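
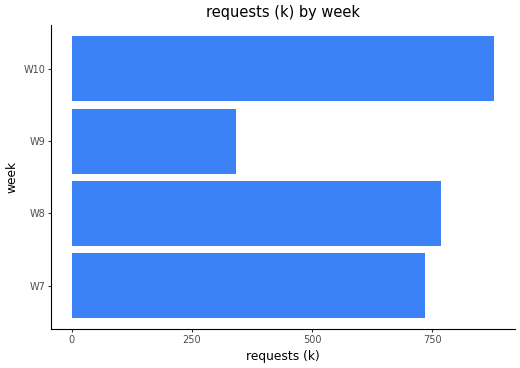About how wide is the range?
≈ 600

Max W10 ≈ 900, min W9 ≈ 300; range ≈ 600.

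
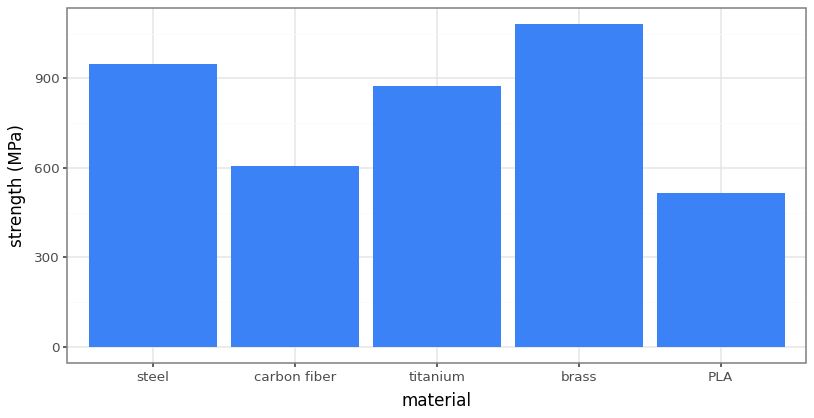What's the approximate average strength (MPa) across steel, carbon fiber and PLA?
≈ 667

(900 + 600 + 500) / 3 ≈ 667.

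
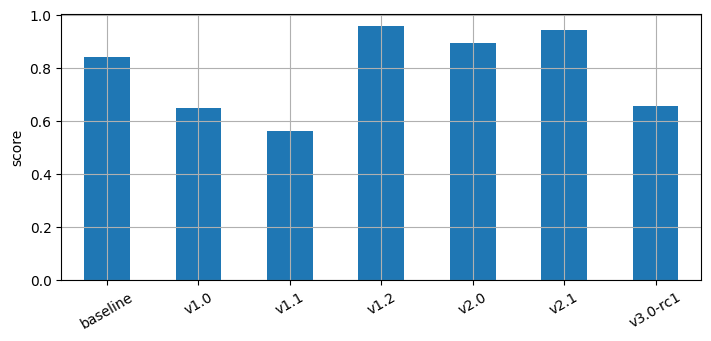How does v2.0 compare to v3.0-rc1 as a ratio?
≈ 1.29×

v2.0 ≈ 0.9, v3.0-rc1 ≈ 0.7; 0.9/0.7 ≈ 1.29.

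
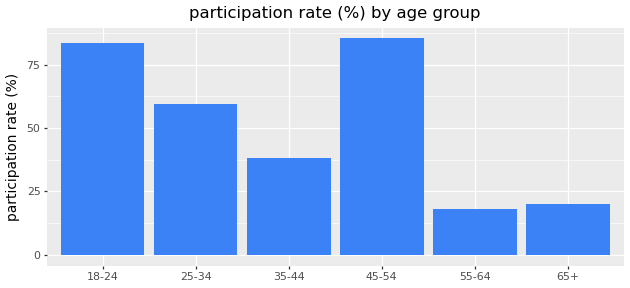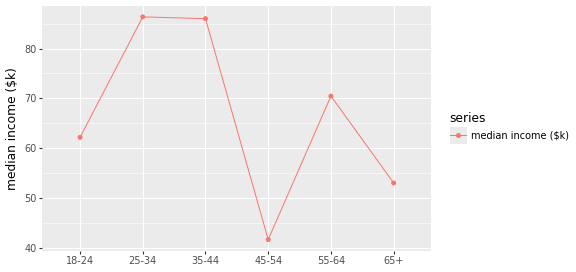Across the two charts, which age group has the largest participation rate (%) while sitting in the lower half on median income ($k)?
Chart 2 median median income ($k) ≈ 70; below-median age groups: 18-24, 45-54, 65+. Among those, 45-54 has the highest participation rate (%) (≈ 90).

45-54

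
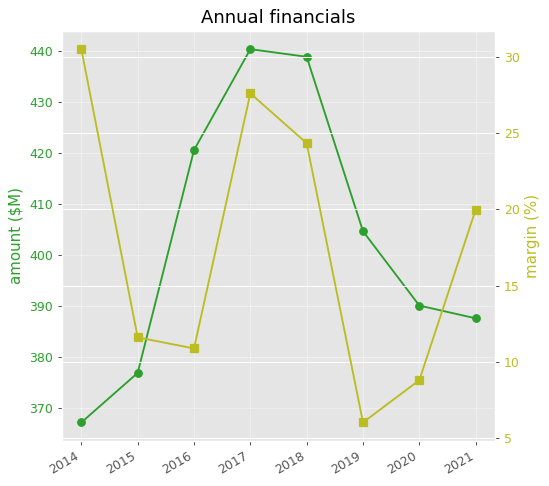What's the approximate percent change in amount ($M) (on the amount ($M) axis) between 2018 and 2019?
≈ -9.1%

2018 ≈ 440, 2019 ≈ 400; (400 − 440) / 440 ≈ -9.1%.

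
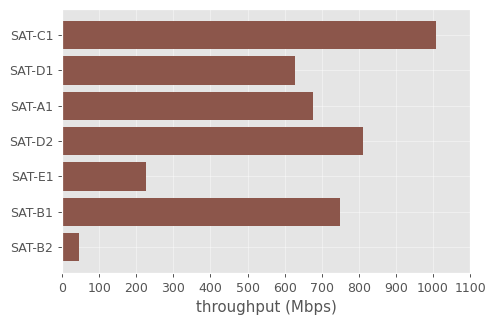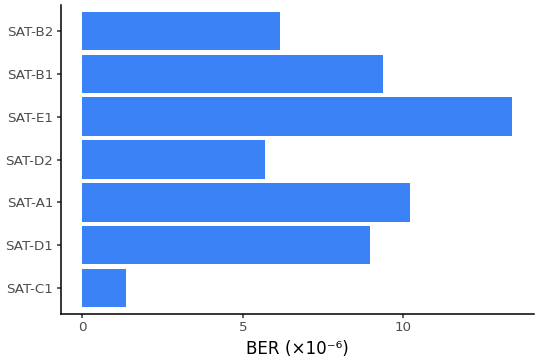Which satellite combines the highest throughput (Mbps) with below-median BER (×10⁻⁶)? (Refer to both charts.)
SAT-C1

Chart 2 median BER (×10⁻⁶) ≈ 8; below-median satellites: SAT-C1, SAT-D2, SAT-B2. Among those, SAT-C1 has the highest throughput (Mbps) (≈ 1000).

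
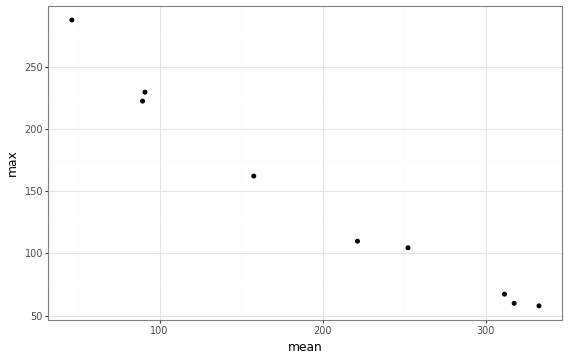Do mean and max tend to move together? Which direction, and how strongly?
Points are negatively correlated; strong (|r| ≈ 1.0).

negative, strong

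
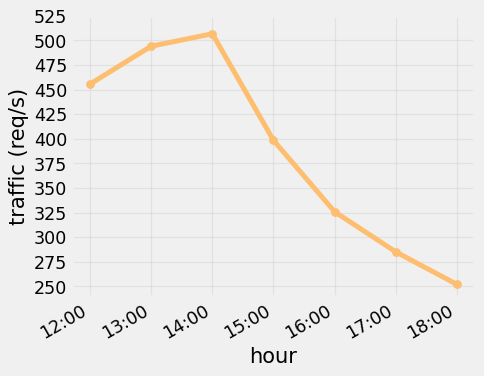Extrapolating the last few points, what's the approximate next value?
Last three: 325, 275, 250 → slope ≈ -37.5/step → next ≈ 212.5.

≈ 212.5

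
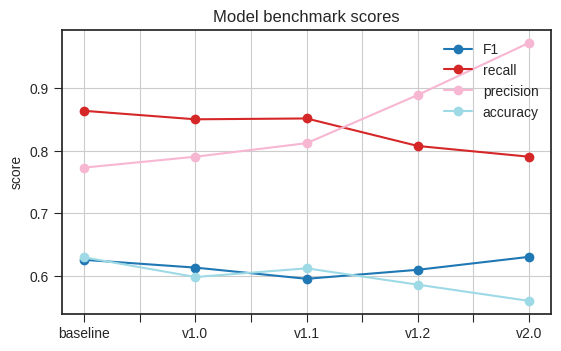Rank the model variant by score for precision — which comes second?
v1.2

Top 3 for precision: v2.0 ≈ 0.95, v1.2 ≈ 0.90, v1.1 ≈ 0.80.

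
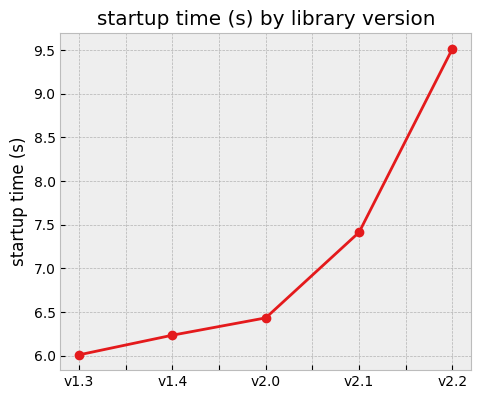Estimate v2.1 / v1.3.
≈ 1.25×

v2.1 ≈ 7.5, v1.3 ≈ 6.0; 7.5/6.0 ≈ 1.25.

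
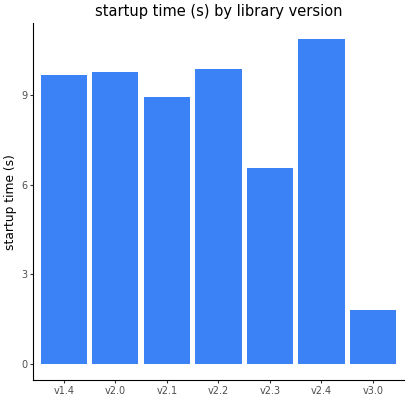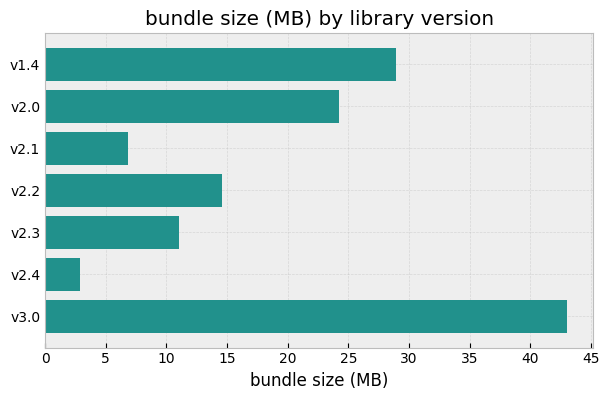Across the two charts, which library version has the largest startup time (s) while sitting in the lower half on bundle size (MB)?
v2.4

Chart 2 median bundle size (MB) ≈ 15; below-median library versions: v2.1, v2.3, v2.4. Among those, v2.4 has the highest startup time (s) (≈ 11).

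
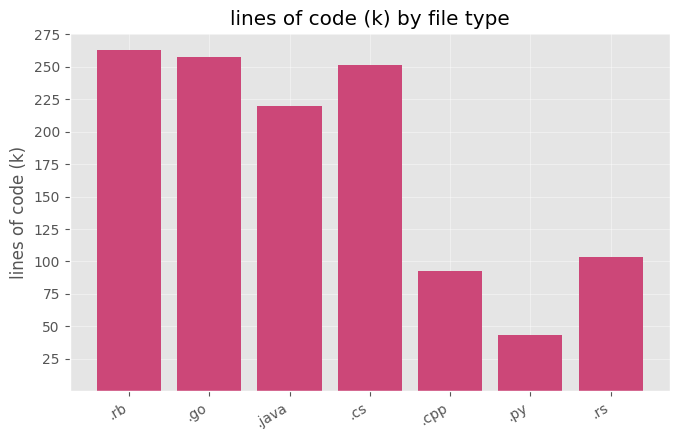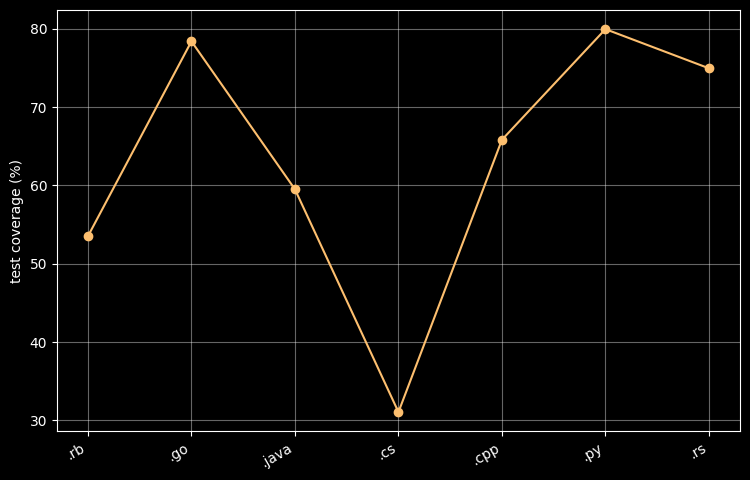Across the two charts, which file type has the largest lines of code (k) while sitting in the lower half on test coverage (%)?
.rb

Chart 2 median test coverage (%) ≈ 70; below-median file types: .rb, .java, .cs. Among those, .rb has the highest lines of code (k) (≈ 275).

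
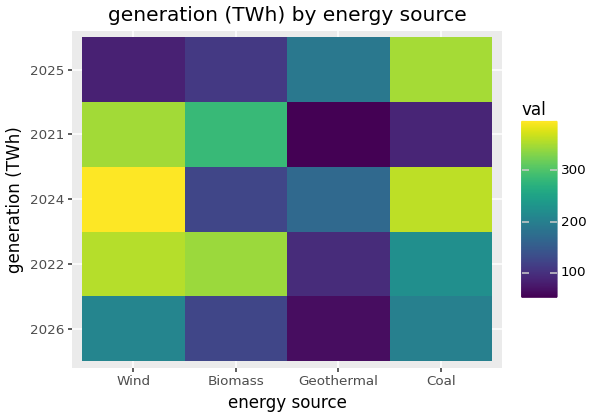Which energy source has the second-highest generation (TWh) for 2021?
Top 3 for 2021: Wind ≈ 350, Biomass ≈ 300, Coal ≈ 100.

Biomass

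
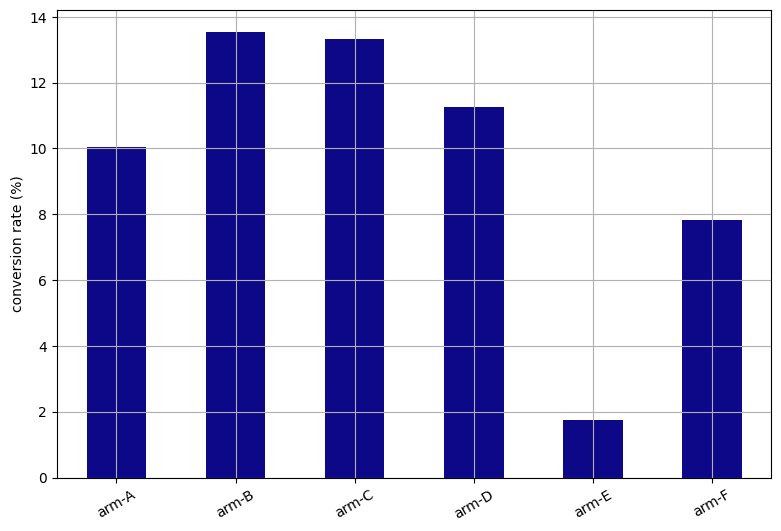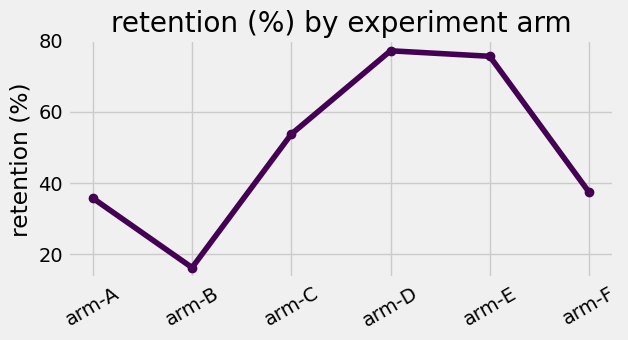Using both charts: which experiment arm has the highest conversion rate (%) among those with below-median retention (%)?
Chart 2 median retention (%) ≈ 50; below-median experiment arms: arm-A, arm-B, arm-F. Among those, arm-B has the highest conversion rate (%) (≈ 14).

arm-B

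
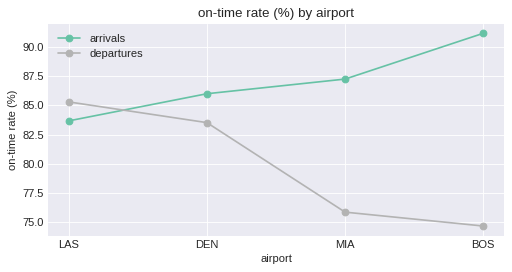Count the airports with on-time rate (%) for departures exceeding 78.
2

Above 78: LAS, DEN.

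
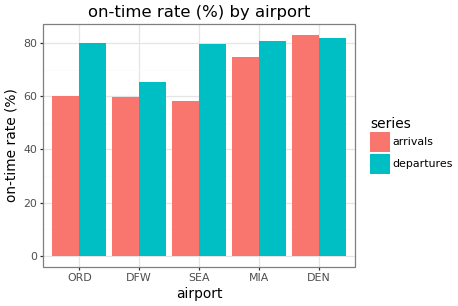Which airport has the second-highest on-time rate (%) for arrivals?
Top 3 for arrivals: DEN ≈ 80, MIA ≈ 70, ORD ≈ 60.

MIA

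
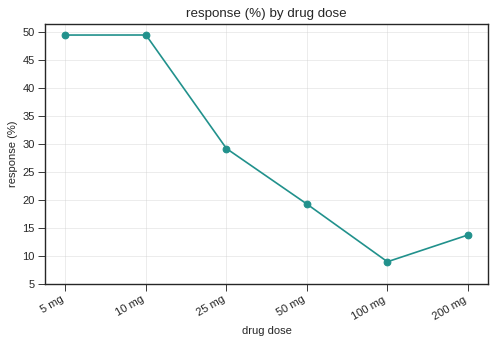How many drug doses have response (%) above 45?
2

Above 45: 5 mg, 10 mg.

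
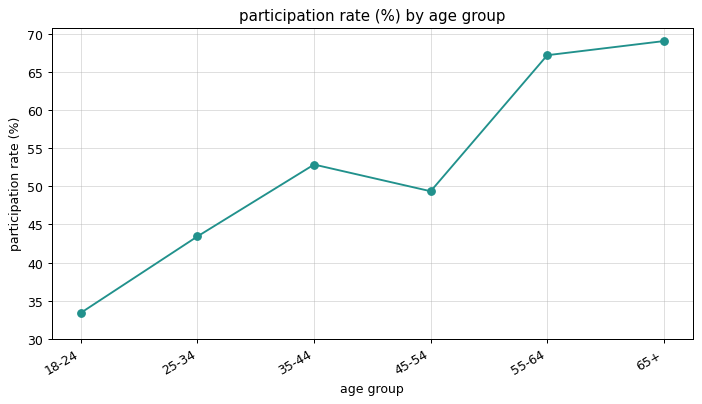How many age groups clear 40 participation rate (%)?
Above 40: 25-34, 35-44, 45-54, 55-64, 65+.

5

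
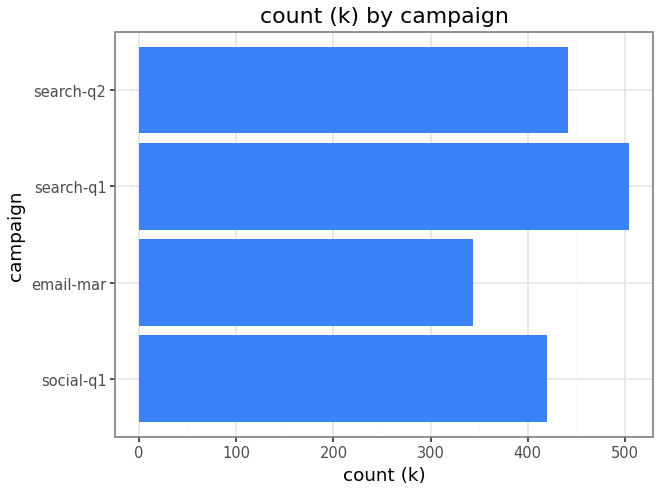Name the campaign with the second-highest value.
Top 3: search-q1 ≈ 500, search-q2 ≈ 450, social-q1 ≈ 400.

search-q2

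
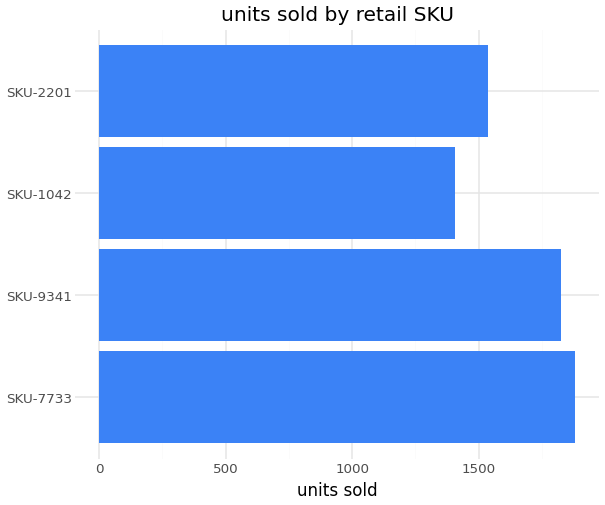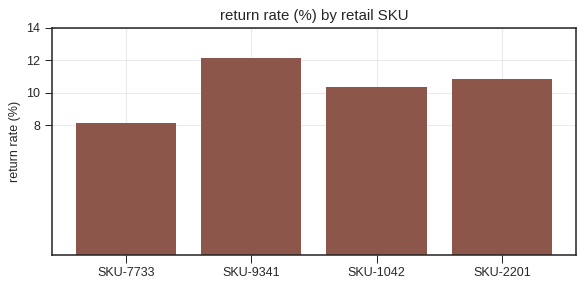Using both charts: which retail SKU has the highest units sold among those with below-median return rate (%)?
SKU-7733

Chart 2 median return rate (%) ≈ 10; below-median retail SKUs: SKU-7733, SKU-1042. Among those, SKU-7733 has the highest units sold (≈ 1800).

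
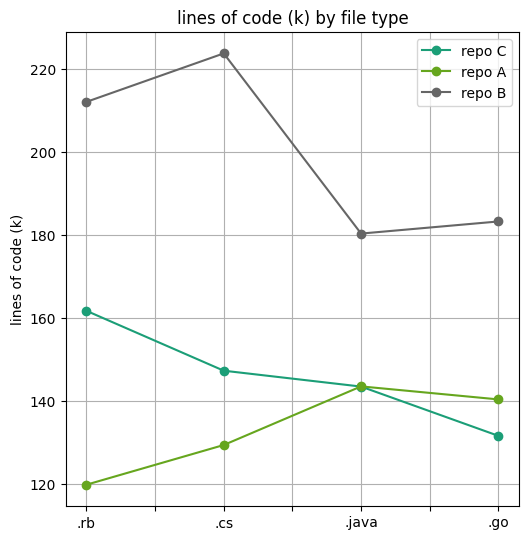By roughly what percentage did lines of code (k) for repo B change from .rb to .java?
.rb ≈ 210, .java ≈ 180; (180 − 210) / 210 ≈ -14.3%.

≈ -14.3%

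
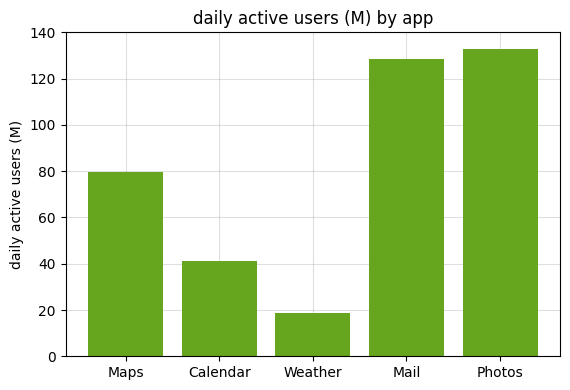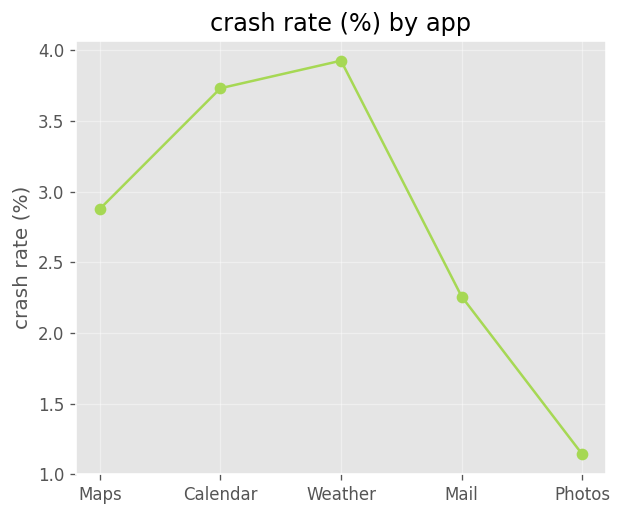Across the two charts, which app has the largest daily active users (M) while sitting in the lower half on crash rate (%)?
Photos

Chart 2 median crash rate (%) ≈ 3; below-median apps: Mail, Photos. Among those, Photos has the highest daily active users (M) (≈ 140).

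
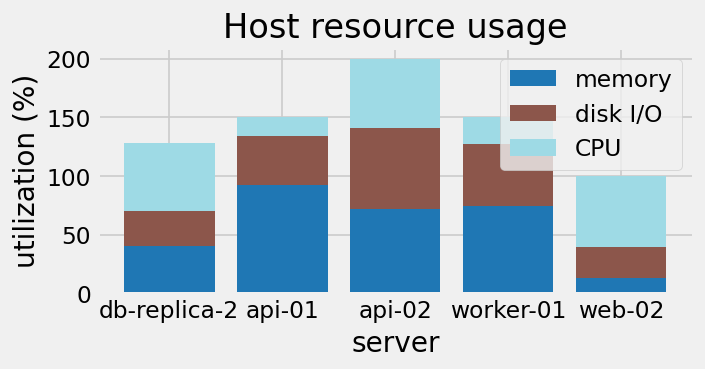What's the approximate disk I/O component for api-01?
disk I/O top ≈ 140, bottom ≈ 100; segment ≈ 40.

≈ 40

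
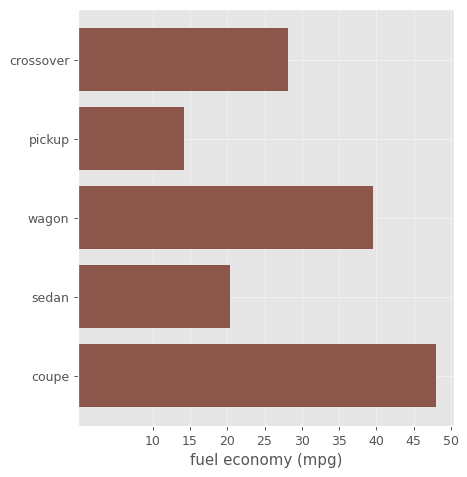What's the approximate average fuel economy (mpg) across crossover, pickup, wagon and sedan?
(30 + 15 + 40 + 20) / 4 ≈ 26.

≈ 26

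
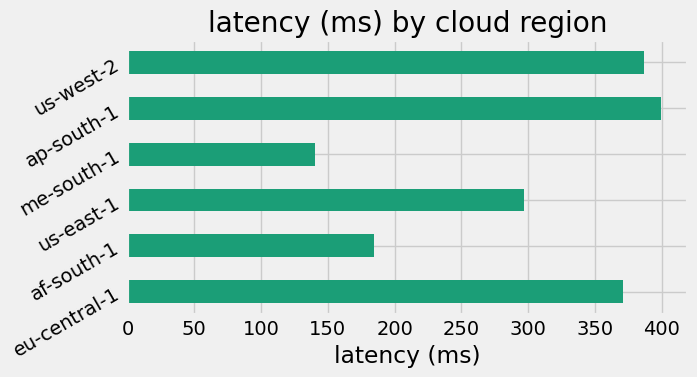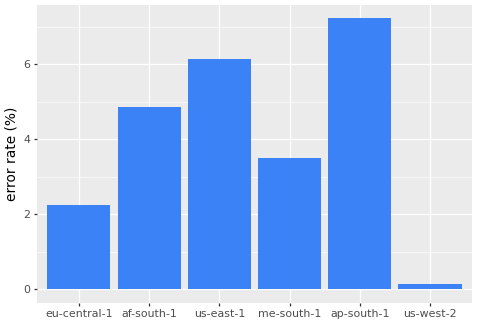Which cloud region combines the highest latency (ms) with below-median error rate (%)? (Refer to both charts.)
Chart 2 median error rate (%) ≈ 4; below-median cloud regions: eu-central-1, me-south-1, us-west-2. Among those, us-west-2 has the highest latency (ms) (≈ 400).

us-west-2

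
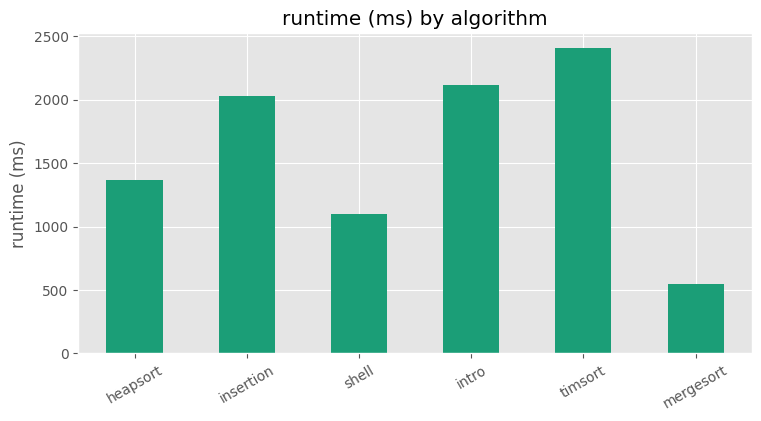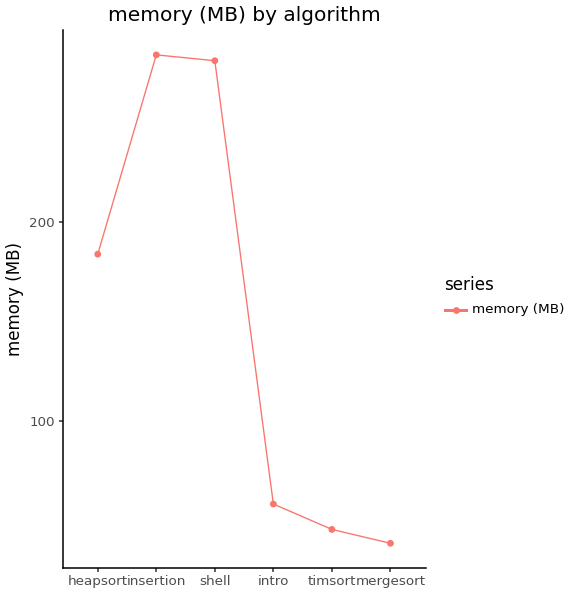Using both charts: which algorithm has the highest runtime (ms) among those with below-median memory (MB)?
Chart 2 median memory (MB) ≈ 100; below-median algorithms: intro, timsort, mergesort. Among those, timsort has the highest runtime (ms) (≈ 2500).

timsort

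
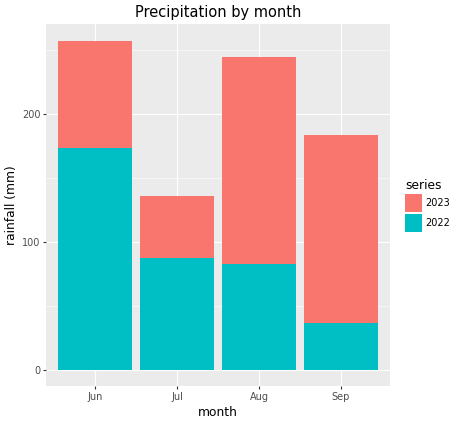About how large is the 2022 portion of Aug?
≈ 75

2022 top ≈ 75, bottom ≈ 0; segment ≈ 75.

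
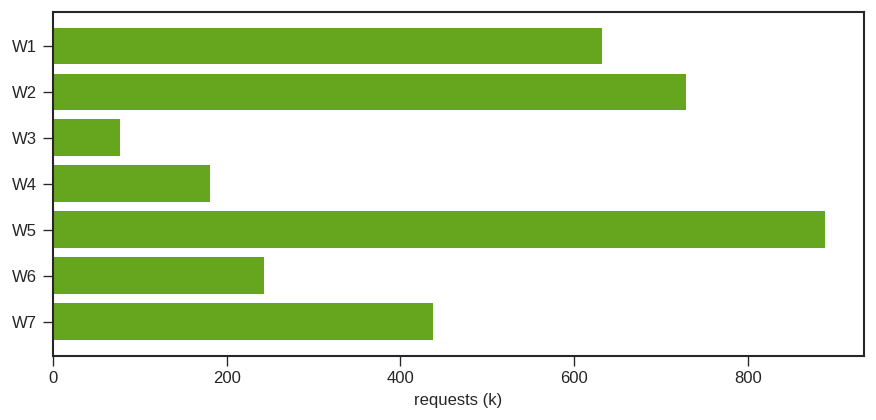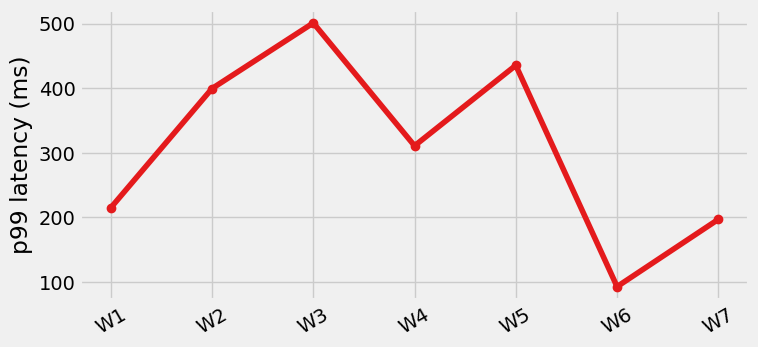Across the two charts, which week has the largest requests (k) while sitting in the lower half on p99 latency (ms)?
W1

Chart 2 median p99 latency (ms) ≈ 300; below-median weeks: W1, W6, W7. Among those, W1 has the highest requests (k) (≈ 600).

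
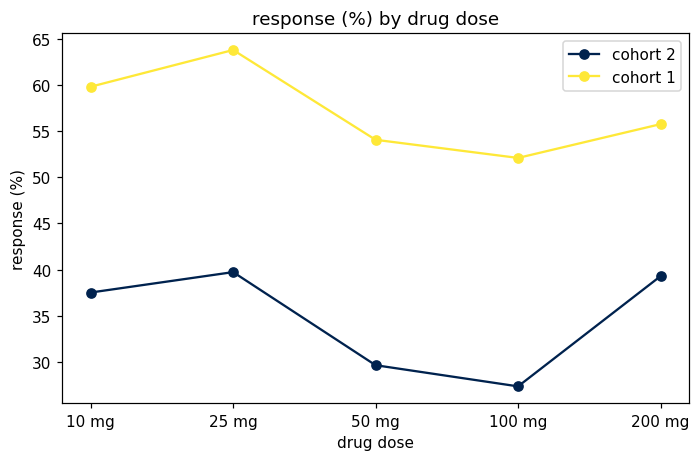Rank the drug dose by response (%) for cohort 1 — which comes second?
10 mg

Top 3 for cohort 1: 25 mg ≈ 65, 10 mg ≈ 60, 200 mg ≈ 55.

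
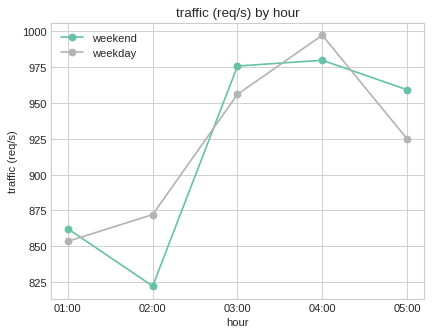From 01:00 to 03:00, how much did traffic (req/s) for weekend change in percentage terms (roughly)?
≈ +14%

01:00 ≈ 860, 03:00 ≈ 980; (980 − 860) / 860 ≈ +14%.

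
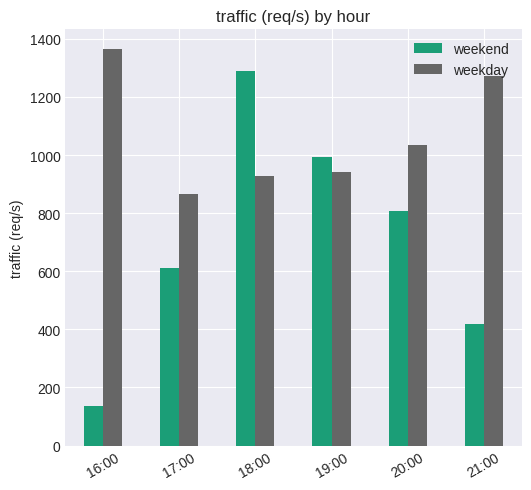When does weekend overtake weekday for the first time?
18:00

17:00: weekend ≈ 600 vs weekday ≈ 800 (not yet); 18:00: weekend ≈ 1200 vs weekday ≈ 1000 (first crossover).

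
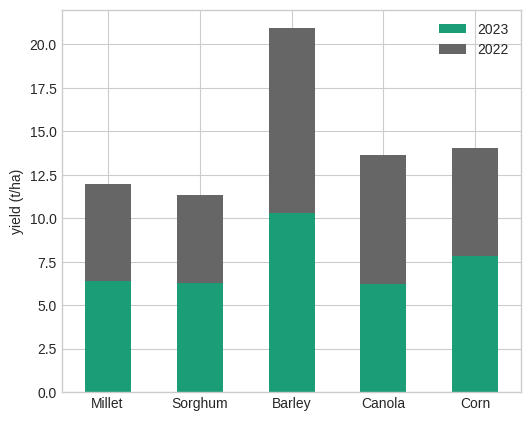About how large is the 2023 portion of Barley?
≈ 10

2023 top ≈ 10, bottom ≈ 0; segment ≈ 10.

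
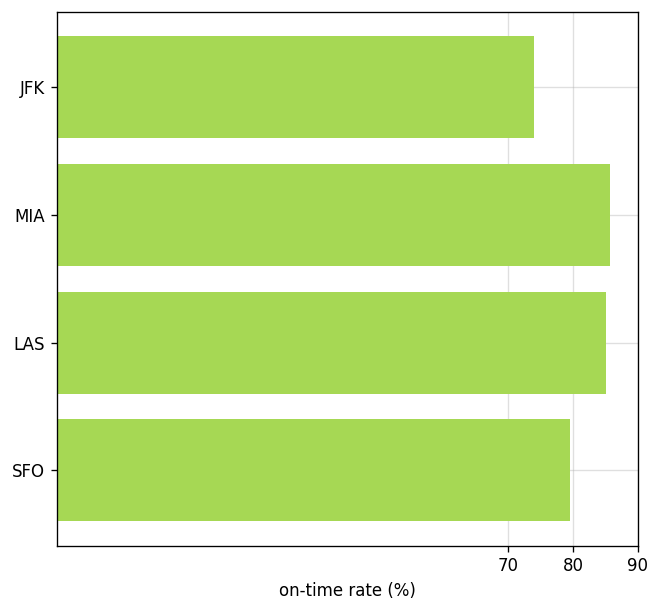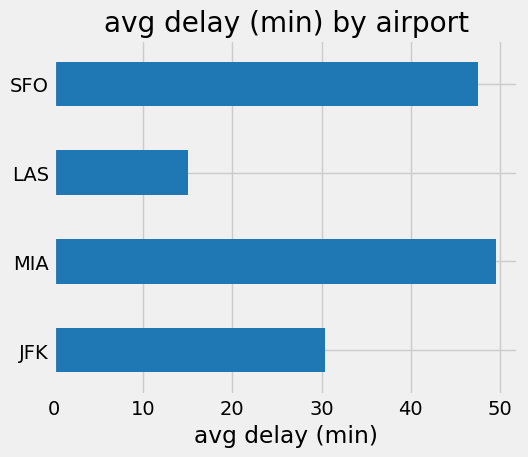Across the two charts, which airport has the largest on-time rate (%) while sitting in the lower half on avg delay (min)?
LAS

Chart 2 median avg delay (min) ≈ 40; below-median airports: JFK, LAS. Among those, LAS has the highest on-time rate (%) (≈ 90).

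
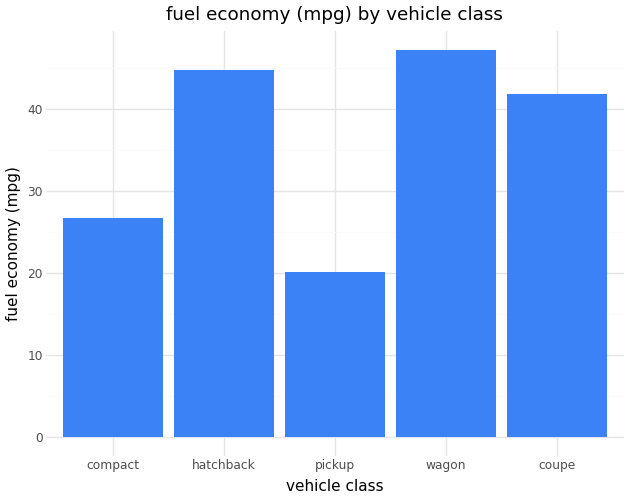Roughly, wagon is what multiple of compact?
wagon ≈ 45, compact ≈ 25; 45/25 ≈ 1.8.

≈ 1.8×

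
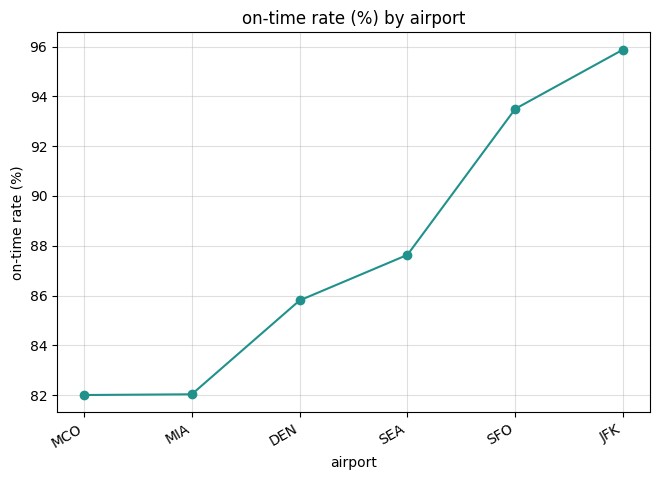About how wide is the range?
≈ 14

Max JFK ≈ 96, min MCO ≈ 82; range ≈ 14.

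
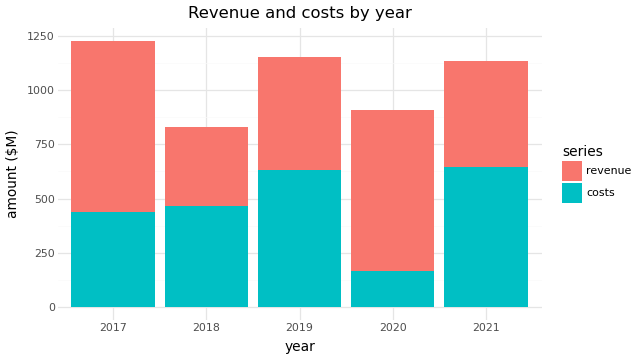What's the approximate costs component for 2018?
≈ 400

costs top ≈ 400, bottom ≈ 0; segment ≈ 400.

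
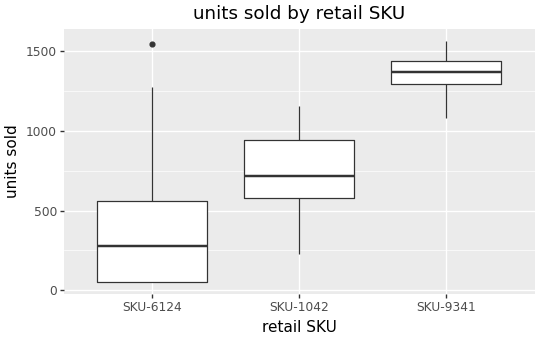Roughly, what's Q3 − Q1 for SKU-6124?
≈ 600

Q3 ≈ 600, Q1 ≈ 0; IQR ≈ 600.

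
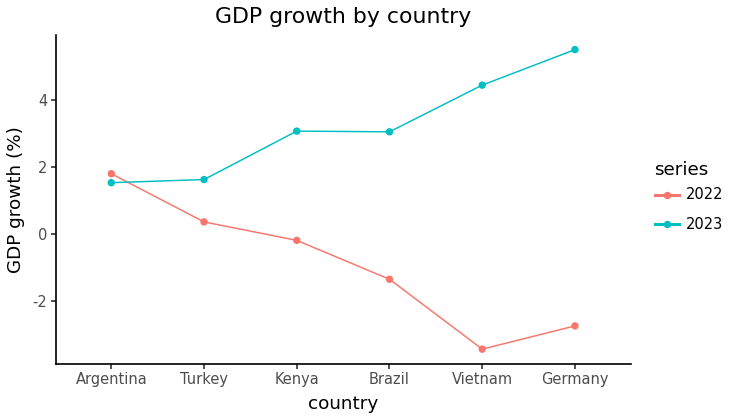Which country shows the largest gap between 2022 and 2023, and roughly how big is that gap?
Germany: 2022 ≈ -3, 2023 ≈ 6 → gap ≈ 9. Next-largest (Vietnam) is only ≈ 7.

Germany, ≈ 9 %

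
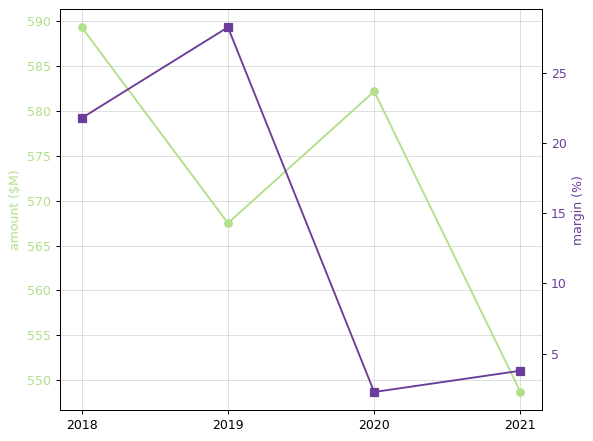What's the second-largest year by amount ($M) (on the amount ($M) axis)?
Top 3 (on the amount ($M) axis): 2018 ≈ 590, 2020 ≈ 580, 2019 ≈ 565.

2020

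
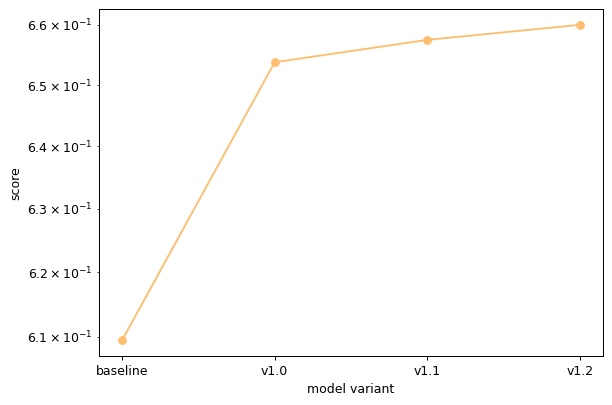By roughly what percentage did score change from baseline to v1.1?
≈ +8.2%

baseline ≈ 0.61, v1.1 ≈ 0.66; (0.66 − 0.61) / 0.61 ≈ +8.2%.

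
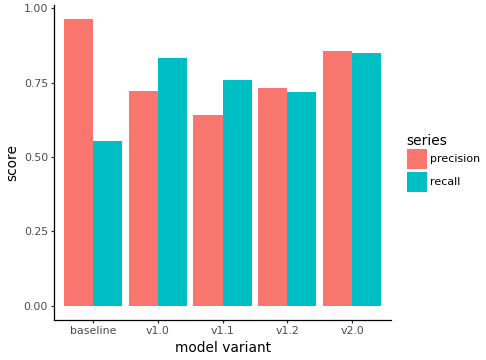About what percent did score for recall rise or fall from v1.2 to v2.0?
≈ +14.3%

v1.2 ≈ 0.7, v2.0 ≈ 0.8; (0.8 − 0.7) / 0.7 ≈ +14.3%.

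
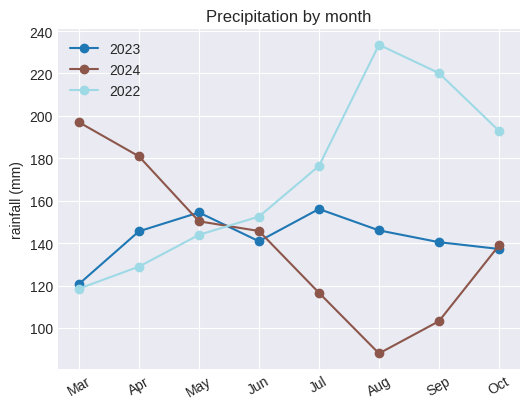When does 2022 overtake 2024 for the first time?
May: 2022 ≈ 140 vs 2024 ≈ 160 (not yet); Jun: 2022 ≈ 160 vs 2024 ≈ 140 (first crossover).

Jun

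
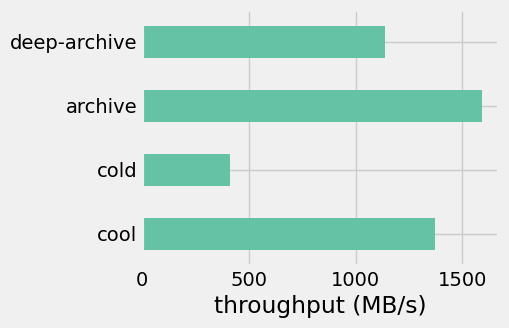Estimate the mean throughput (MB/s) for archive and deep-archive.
(1600 + 1200) / 2 ≈ 1400.

≈ 1400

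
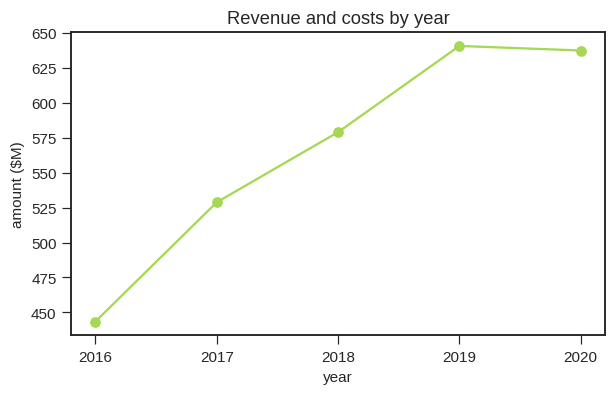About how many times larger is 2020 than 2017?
≈ 1.23×

2020 ≈ 640, 2017 ≈ 520; 640/520 ≈ 1.23.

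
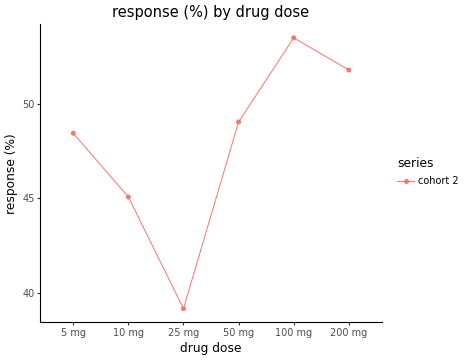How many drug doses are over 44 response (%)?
5

Above 44: 5 mg, 10 mg, 50 mg, 100 mg, 200 mg.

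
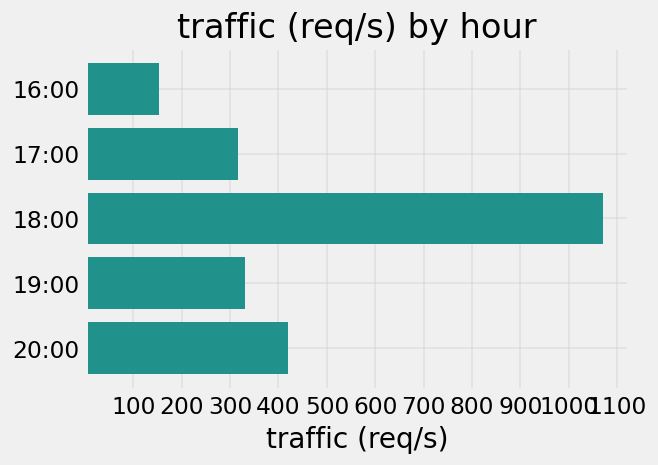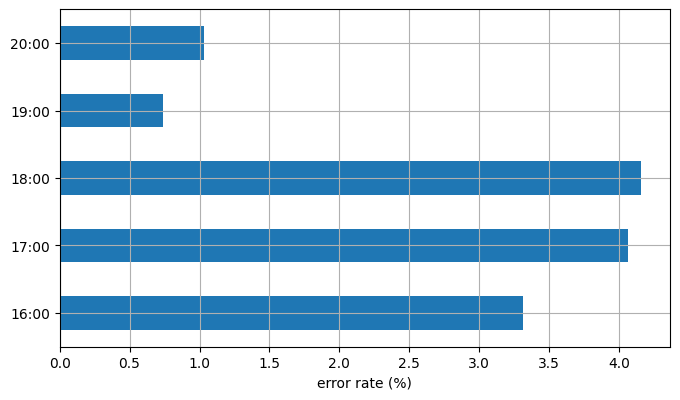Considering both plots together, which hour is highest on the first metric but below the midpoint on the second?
Chart 2 median error rate (%) ≈ 3.5; below-median hours: 19:00, 20:00. Among those, 20:00 has the highest traffic (req/s) (≈ 400).

20:00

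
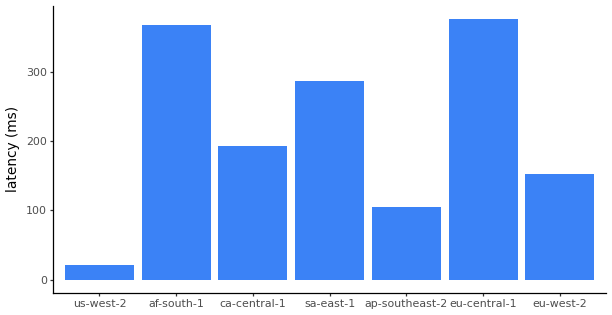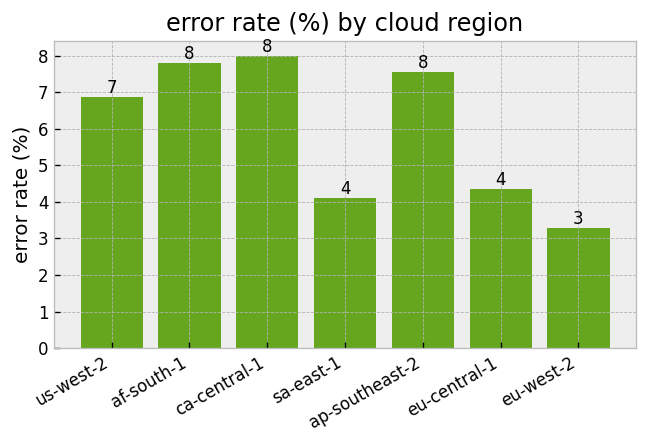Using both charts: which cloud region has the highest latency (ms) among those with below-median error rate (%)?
Chart 2 median error rate (%) ≈ 7; below-median cloud regions: sa-east-1, eu-central-1, eu-west-2. Among those, eu-central-1 has the highest latency (ms) (≈ 400).

eu-central-1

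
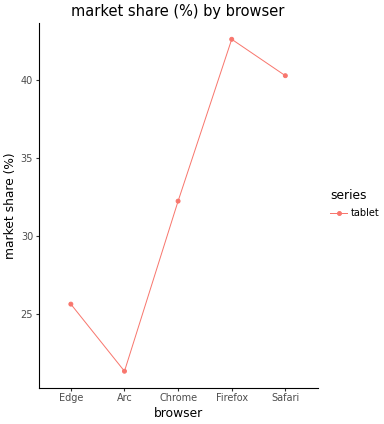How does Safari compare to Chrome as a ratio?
Safari ≈ 40, Chrome ≈ 32; 40/32 ≈ 1.25.

≈ 1.25×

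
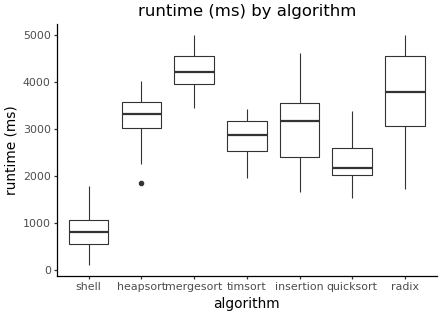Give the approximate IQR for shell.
Q3 ≈ 1000, Q1 ≈ 500; IQR ≈ 500.

≈ 500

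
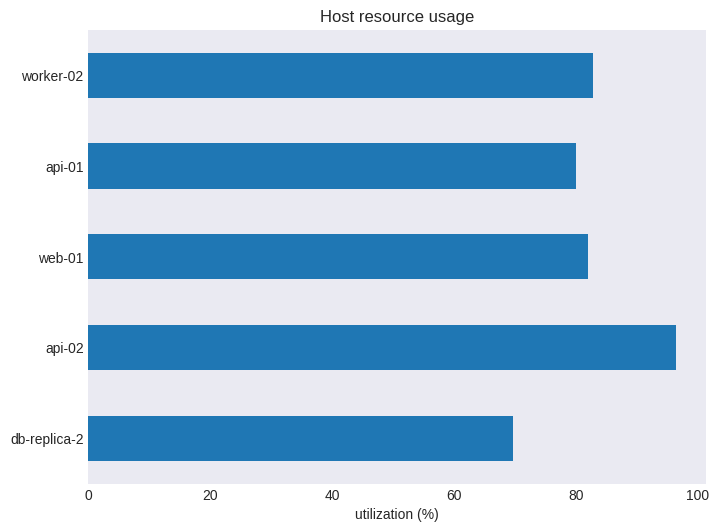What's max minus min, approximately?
≈ 30

Max api-02 ≈ 100, min db-replica-2 ≈ 70; range ≈ 30.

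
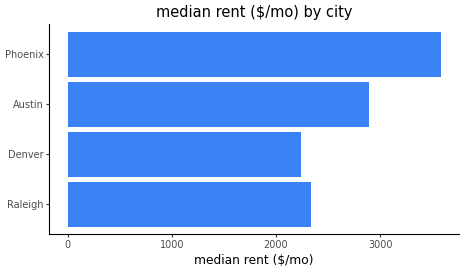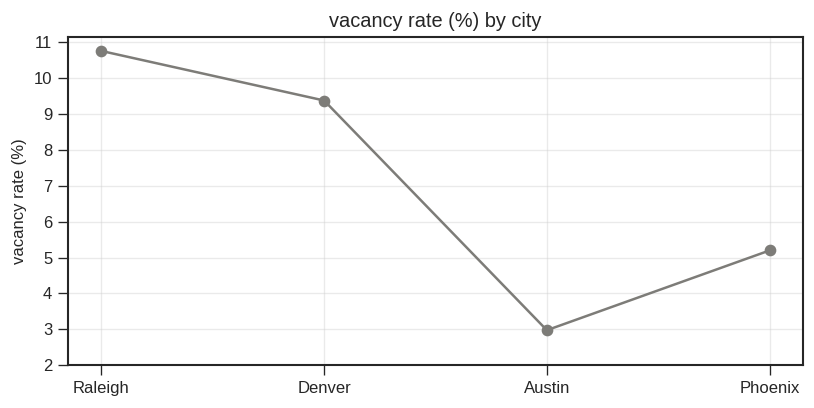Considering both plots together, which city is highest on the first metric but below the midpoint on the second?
Chart 2 median vacancy rate (%) ≈ 7; below-median cities: Austin, Phoenix. Among those, Phoenix has the highest median rent ($/mo) (≈ 3500).

Phoenix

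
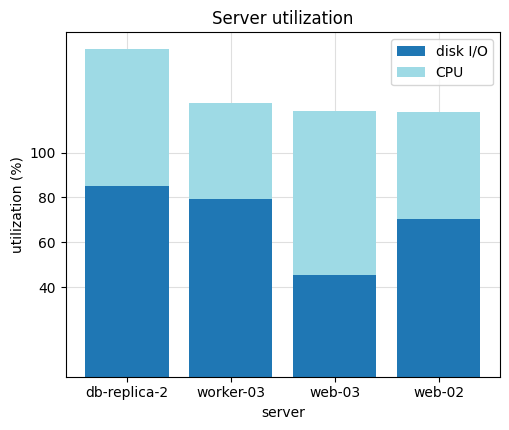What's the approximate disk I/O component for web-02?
≈ 80

disk I/O top ≈ 80, bottom ≈ 0; segment ≈ 80.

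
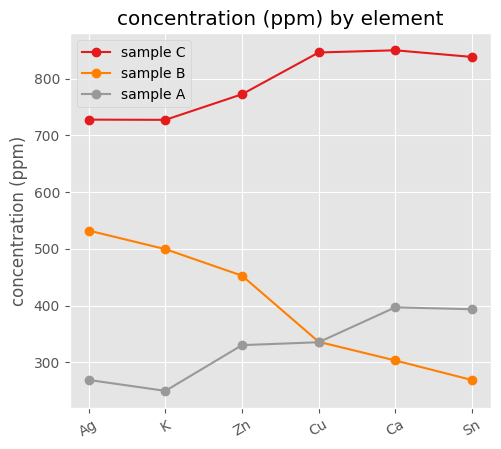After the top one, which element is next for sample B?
Top 3 for sample B: Ag ≈ 550, K ≈ 500, Zn ≈ 450.

K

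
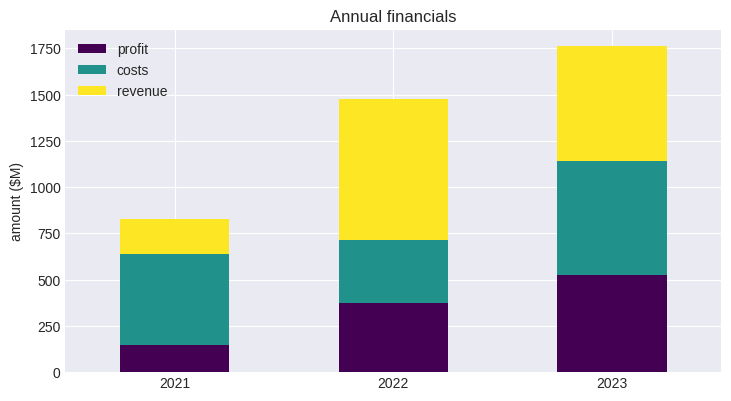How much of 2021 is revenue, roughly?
≈ 200

revenue top ≈ 800, bottom ≈ 600; segment ≈ 200.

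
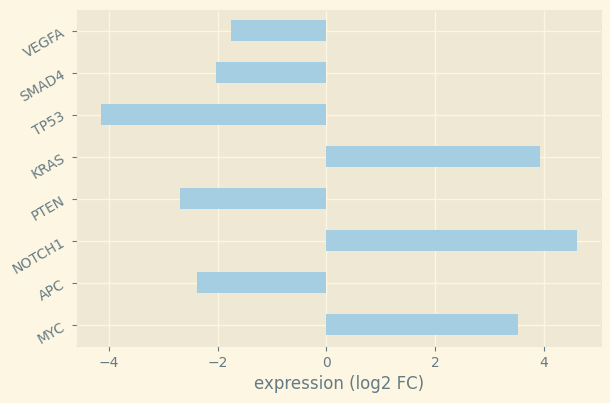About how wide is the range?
Max NOTCH1 ≈ 5, min TP53 ≈ -4; range ≈ 9.

≈ 9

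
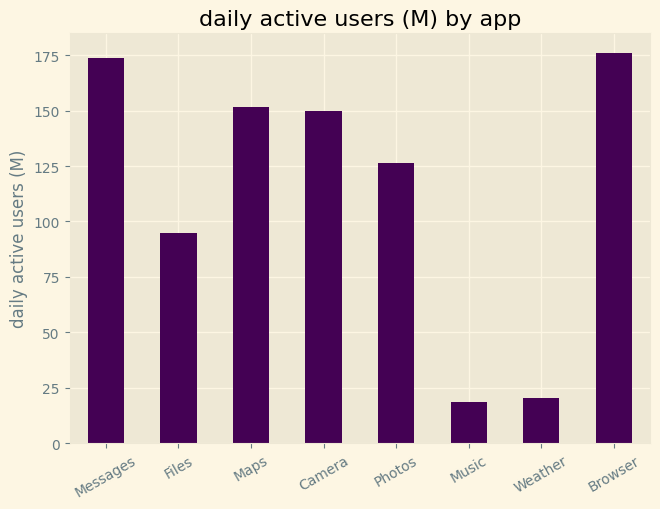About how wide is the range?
Max Browser ≈ 180, min Music ≈ 20; range ≈ 160.

≈ 160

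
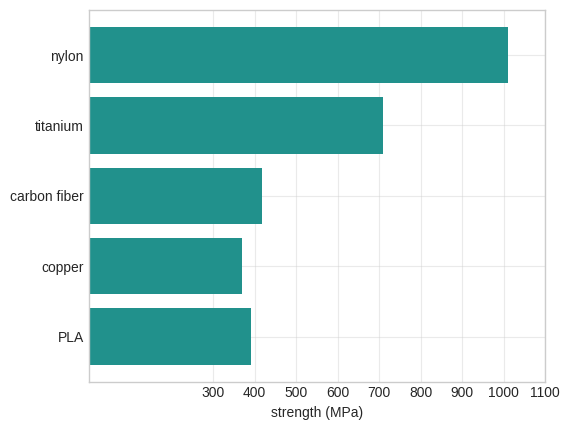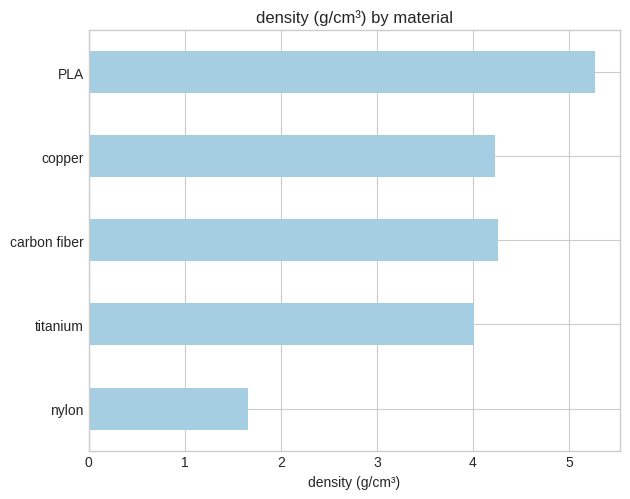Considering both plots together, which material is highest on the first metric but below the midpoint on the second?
nylon

Chart 2 median density (g/cm³) ≈ 4; below-median materials: nylon, titanium. Among those, nylon has the highest strength (MPa) (≈ 1000).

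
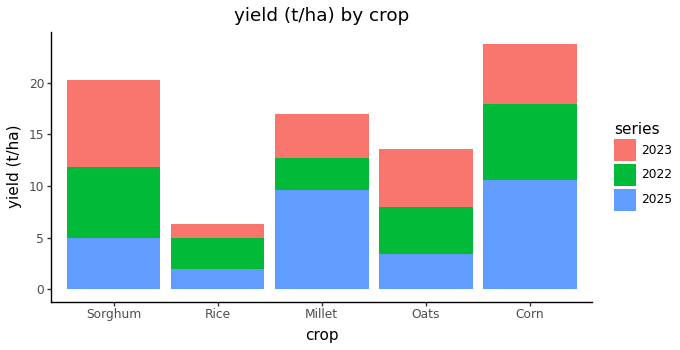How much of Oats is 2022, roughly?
2022 top ≈ 8, bottom ≈ 4; segment ≈ 4.

≈ 4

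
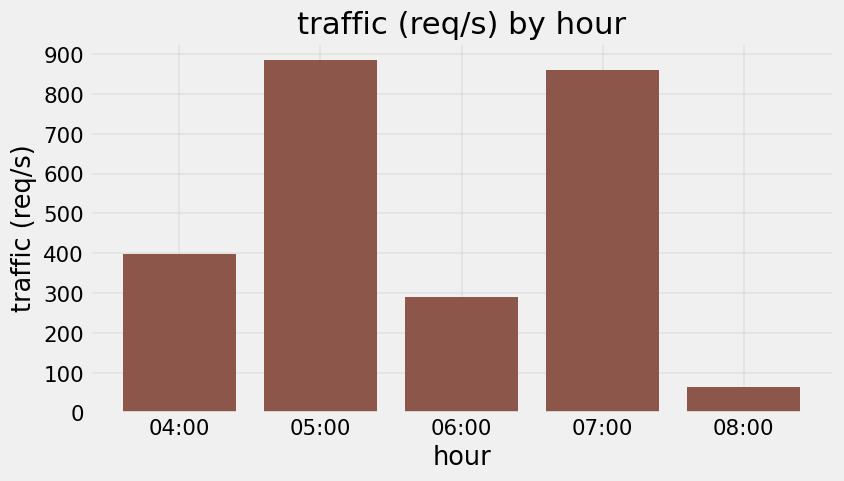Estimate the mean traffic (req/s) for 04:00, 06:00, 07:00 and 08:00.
≈ 425

(400 + 300 + 900 + 100) / 4 ≈ 425.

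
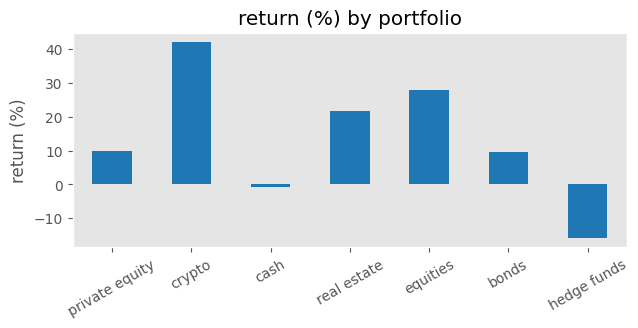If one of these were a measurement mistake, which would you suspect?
crypto

crypto ≈ 40; the rest sit between ≈ -15 and ≈ 30.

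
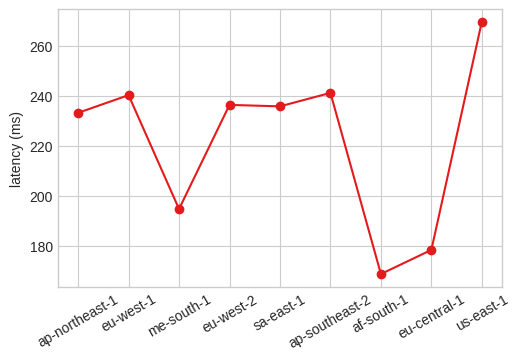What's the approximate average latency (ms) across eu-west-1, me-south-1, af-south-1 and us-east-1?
(240 + 190 + 170 + 270) / 4 ≈ 218.

≈ 218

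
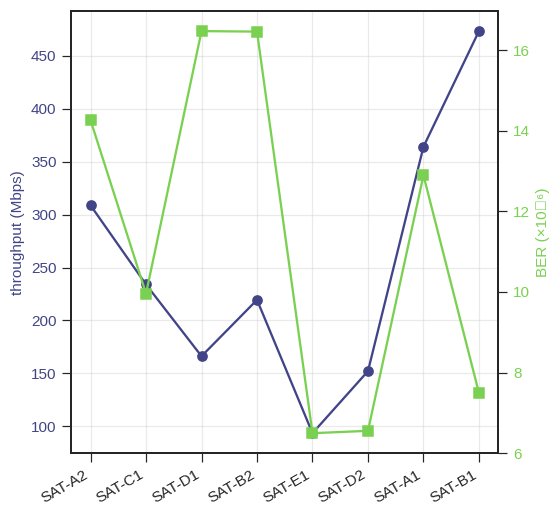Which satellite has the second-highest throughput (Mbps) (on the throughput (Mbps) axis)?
SAT-A1

Top 3 (on the throughput (Mbps) axis): SAT-B1 ≈ 450, SAT-A1 ≈ 350, SAT-A2 ≈ 300.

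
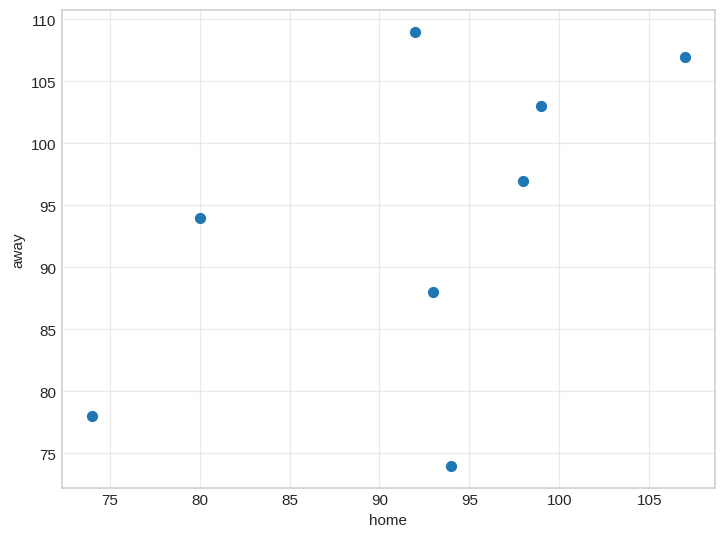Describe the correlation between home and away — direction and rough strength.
positive, moderate

Points are positively correlated; moderate (|r| ≈ 0.5).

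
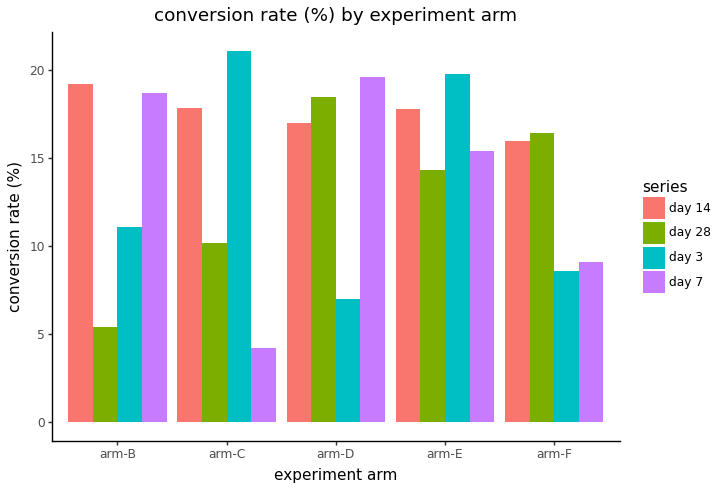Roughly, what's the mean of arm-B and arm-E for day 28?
≈ 10

(6 + 14) / 2 ≈ 10.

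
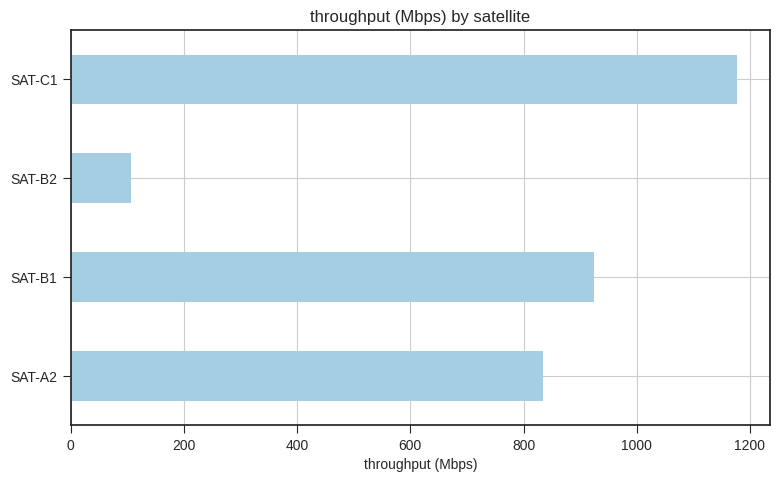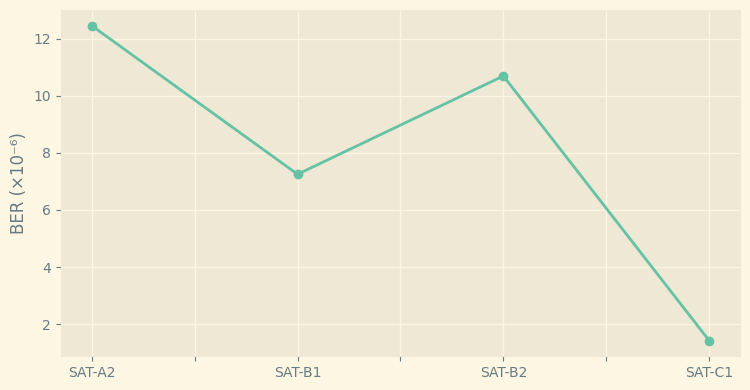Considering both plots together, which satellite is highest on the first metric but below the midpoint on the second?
SAT-C1

Chart 2 median BER (×10⁻⁶) ≈ 8; below-median satellites: SAT-B1, SAT-C1. Among those, SAT-C1 has the highest throughput (Mbps) (≈ 1200).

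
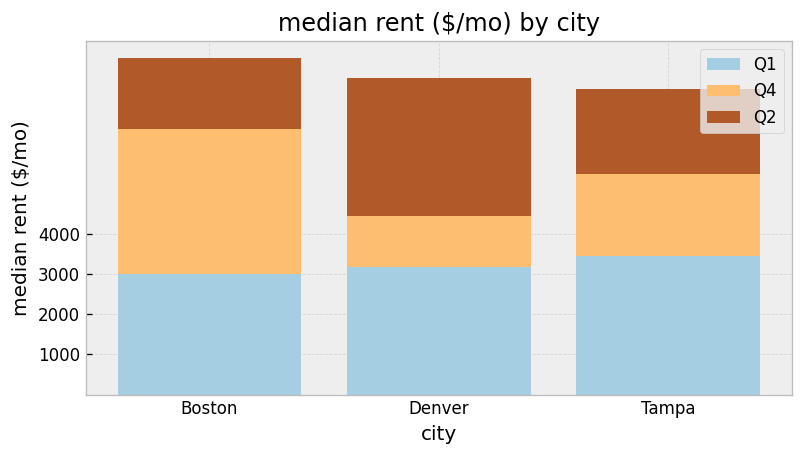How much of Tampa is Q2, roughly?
≈ 2000

Q2 top ≈ 8000, bottom ≈ 6000; segment ≈ 2000.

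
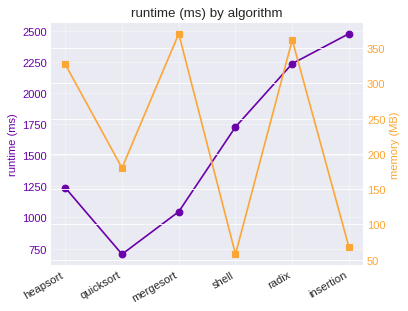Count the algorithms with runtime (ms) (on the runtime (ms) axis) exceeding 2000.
Above 2000: radix, insertion.

2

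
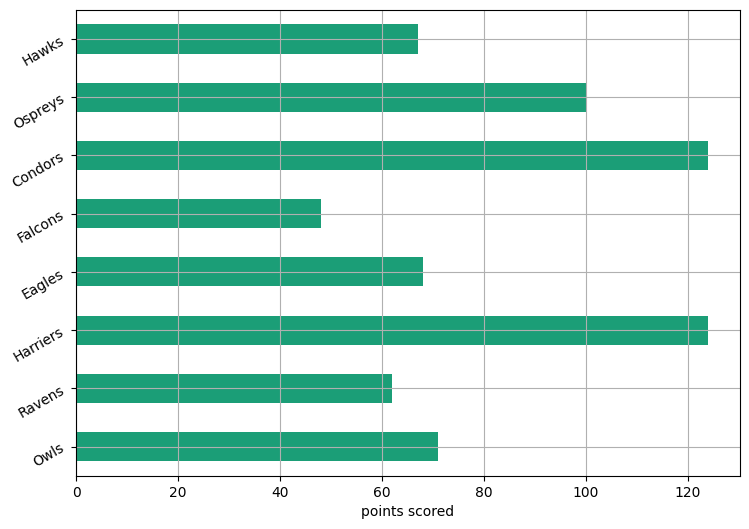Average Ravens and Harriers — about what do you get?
(60 + 120) / 2 ≈ 90.

≈ 90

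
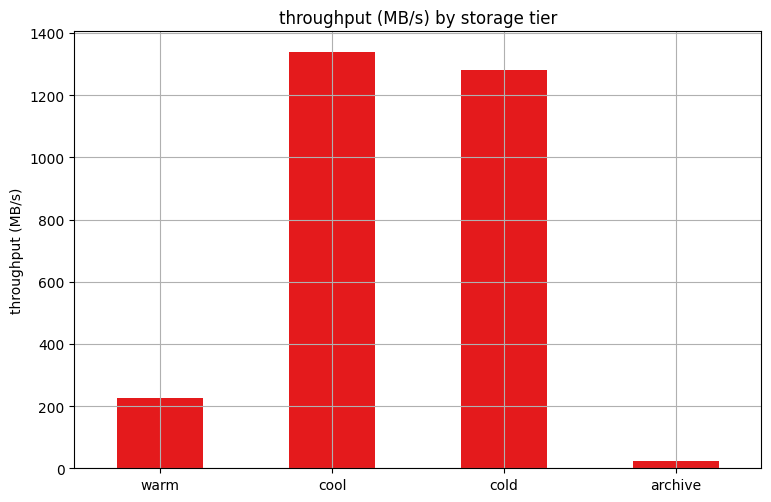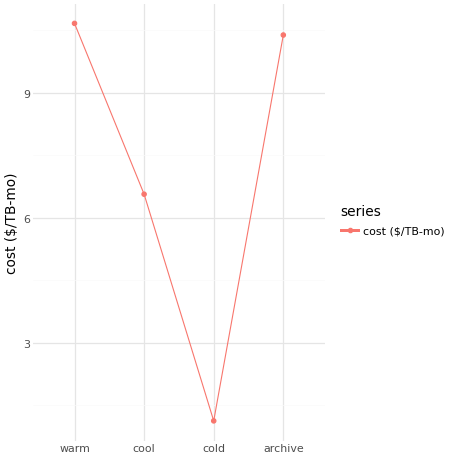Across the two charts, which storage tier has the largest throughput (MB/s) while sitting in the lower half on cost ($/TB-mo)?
Chart 2 median cost ($/TB-mo) ≈ 8; below-median storage tiers: cool, cold. Among those, cool has the highest throughput (MB/s) (≈ 1400).

cool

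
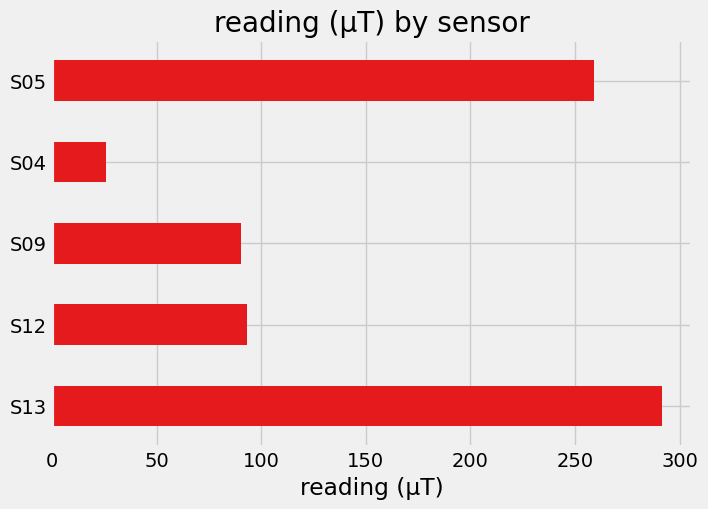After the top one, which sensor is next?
S05

Top 3: S13 ≈ 300, S05 ≈ 250, S12 ≈ 100.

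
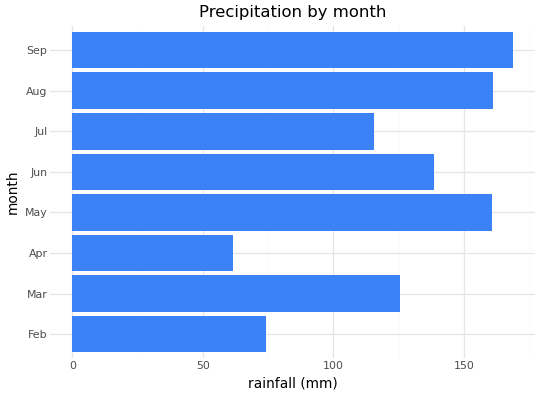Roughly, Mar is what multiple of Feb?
≈ 1.5×

Mar ≈ 120, Feb ≈ 80; 120/80 ≈ 1.5.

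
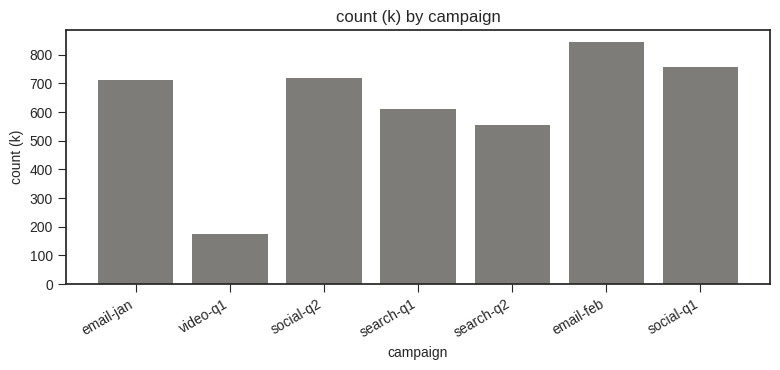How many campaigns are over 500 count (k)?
6

Above 500: email-jan, social-q2, search-q1, search-q2, email-feb, social-q1.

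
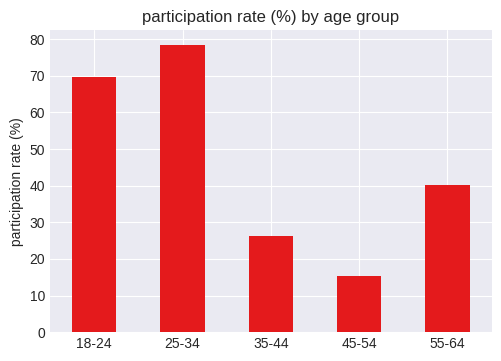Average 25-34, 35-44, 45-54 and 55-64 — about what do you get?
≈ 42

(80 + 30 + 20 + 40) / 4 ≈ 42.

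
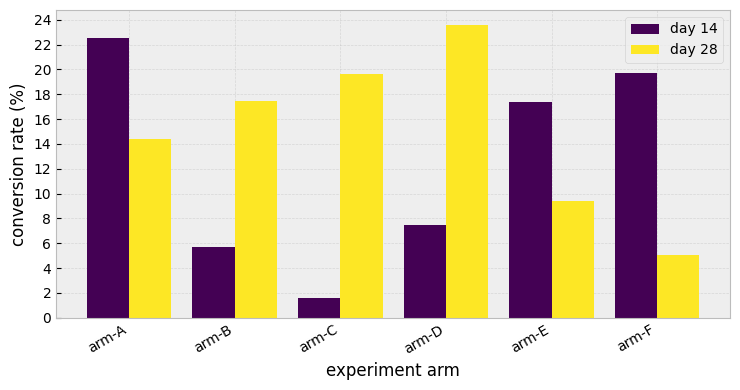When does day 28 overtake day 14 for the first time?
arm-B

arm-A: day 28 ≈ 14 vs day 14 ≈ 22 (not yet); arm-B: day 28 ≈ 18 vs day 14 ≈ 6 (first crossover).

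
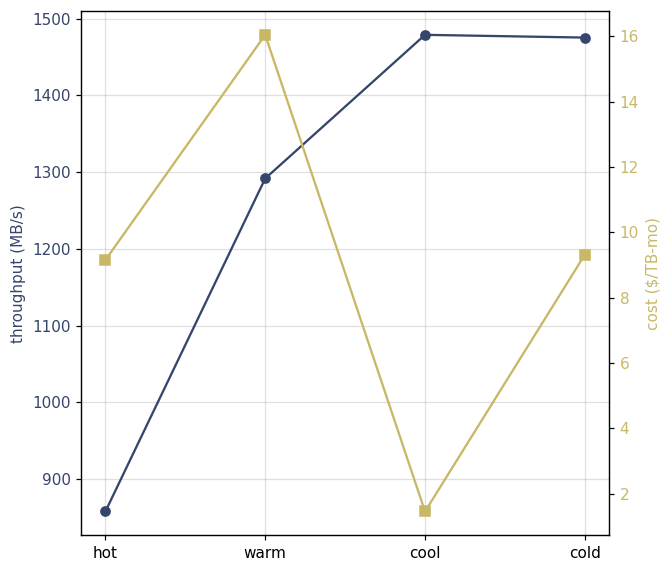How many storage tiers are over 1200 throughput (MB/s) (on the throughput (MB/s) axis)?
Above 1200: warm, cool, cold.

3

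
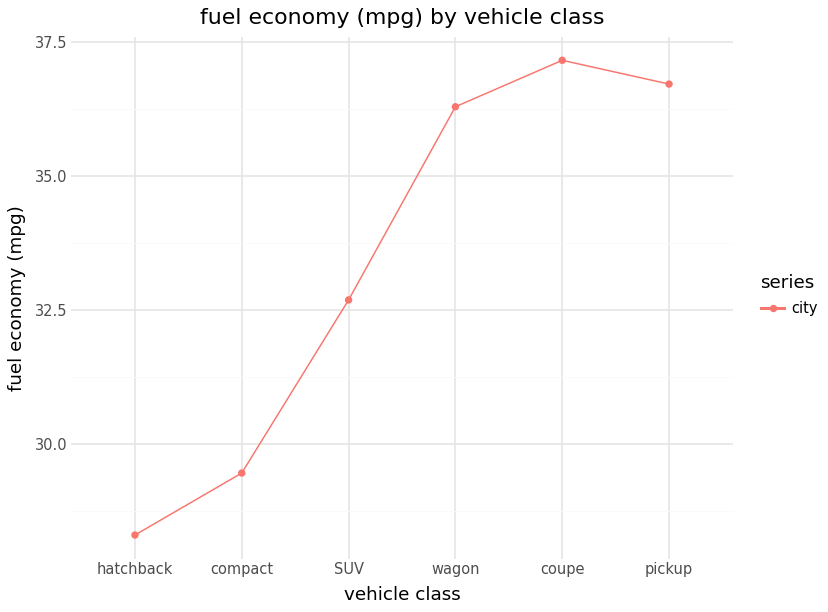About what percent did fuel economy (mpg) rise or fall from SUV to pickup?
SUV ≈ 33, pickup ≈ 37; (37 − 33) / 33 ≈ +12.1%.

≈ +12.1%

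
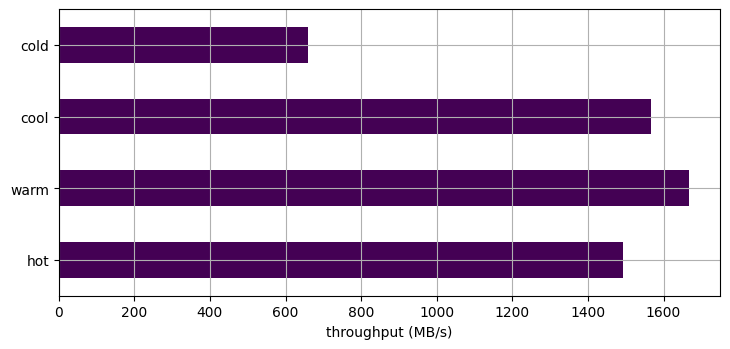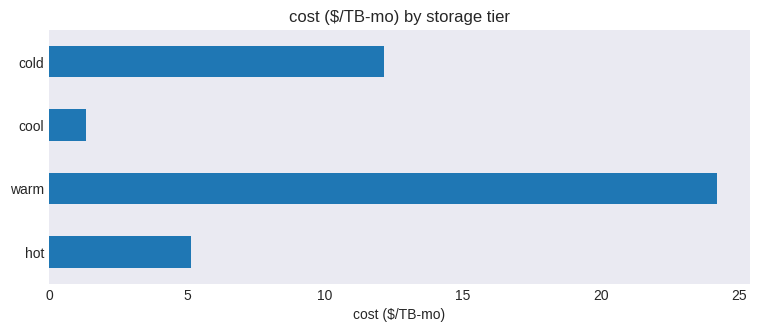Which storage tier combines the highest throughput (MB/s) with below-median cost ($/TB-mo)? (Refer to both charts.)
cool

Chart 2 median cost ($/TB-mo) ≈ 10; below-median storage tiers: hot, cool. Among those, cool has the highest throughput (MB/s) (≈ 1600).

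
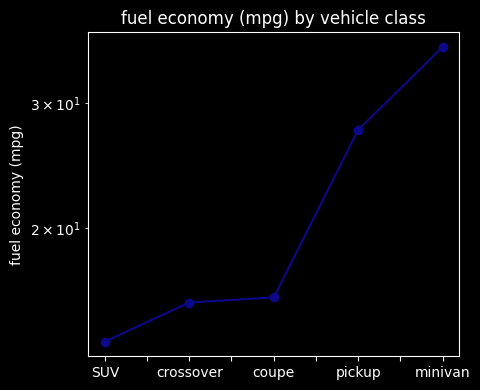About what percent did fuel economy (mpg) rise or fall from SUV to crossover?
≈ +14.3%

SUV ≈ 14, crossover ≈ 16; (16 − 14) / 14 ≈ +14.3%.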